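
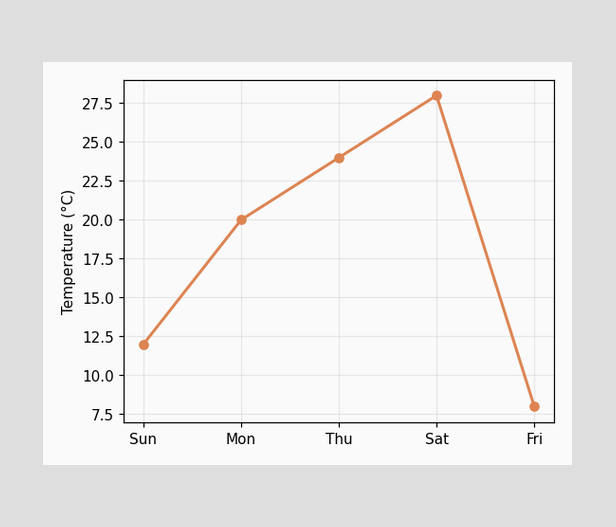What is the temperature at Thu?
24°C

At Thu, the line is at 24°C.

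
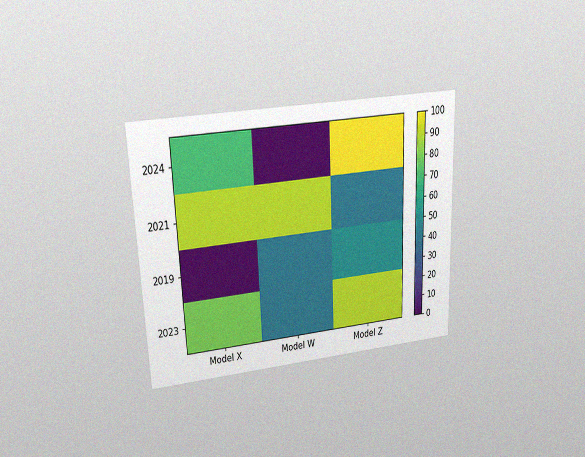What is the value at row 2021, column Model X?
90

The chart is tilted about 2° counter-clockwise and viewed at a slight angle, with some photo noise. Matching cell (2021, Model X) against the colorbar gives 90.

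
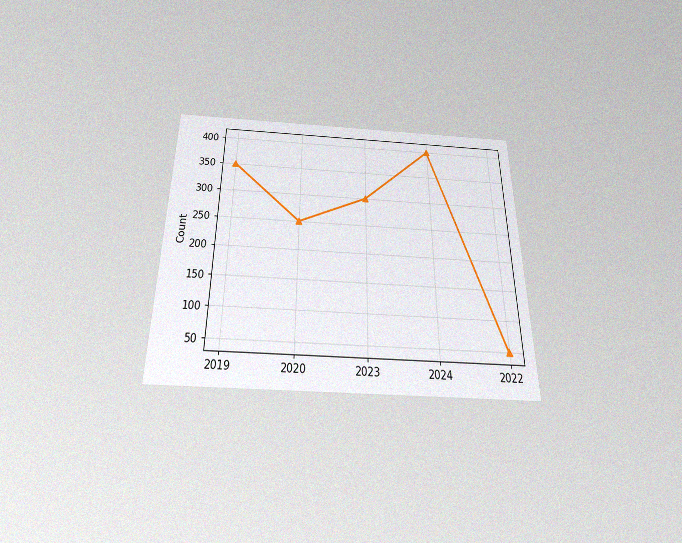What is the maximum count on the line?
The chart is viewed slightly from below, with some photo noise. The highest point is at 2024, and reading across to the y-axis gives 400.

400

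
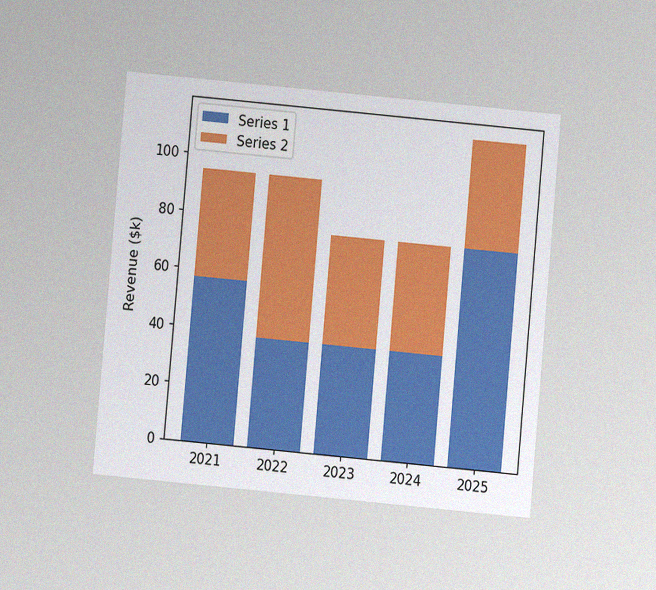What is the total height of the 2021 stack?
$95k

The chart is tilted about 5° clockwise and viewed at a slight angle, with some photo noise. The 2021 stack's top reaches $95k on the y-axis.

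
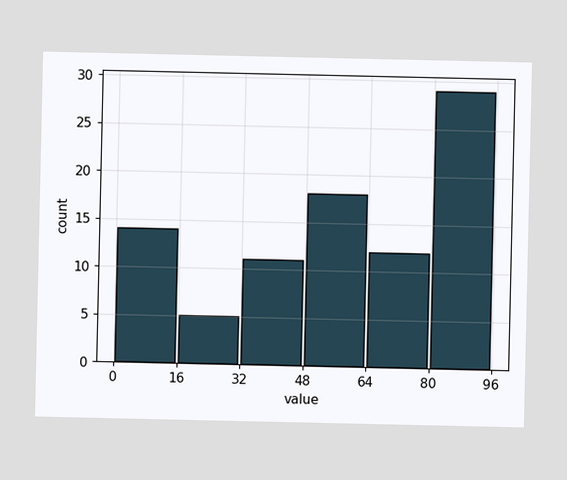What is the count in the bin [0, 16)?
The [0, 16) bin has height 14.

14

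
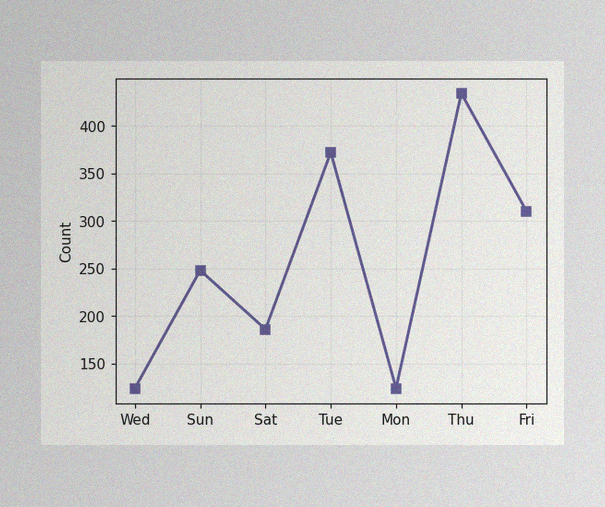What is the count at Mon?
The image has some photo noise and uneven lighting. At Mon, the line is at 124.

124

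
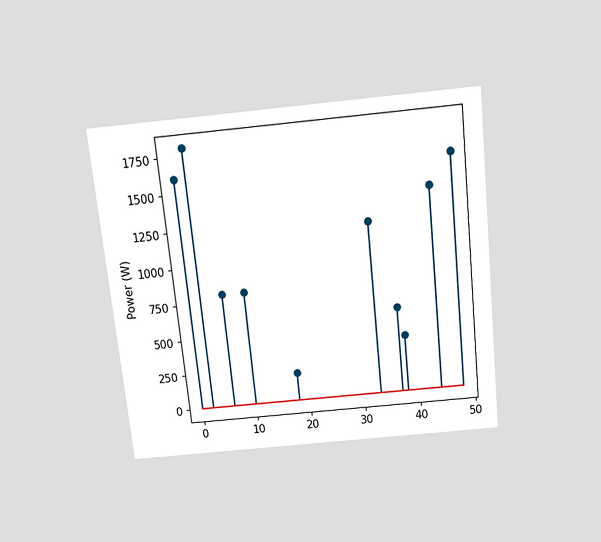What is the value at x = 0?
The chart is tilted about 6° counter-clockwise and viewed slightly from above. The stem at x=0 reaches 1600W.

1600W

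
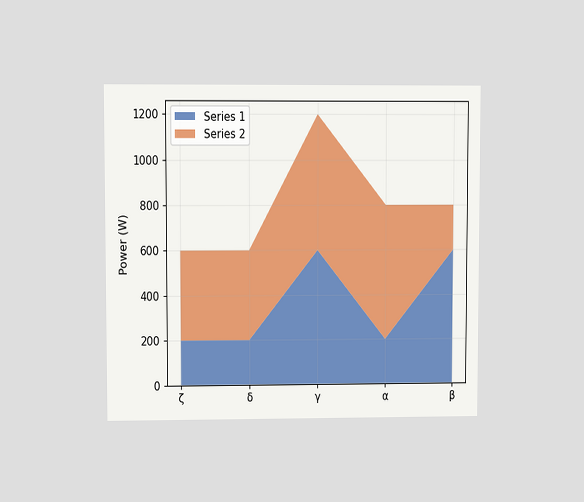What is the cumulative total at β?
The chart is viewed at a slight angle. The stacked total at β reaches 800W.

800W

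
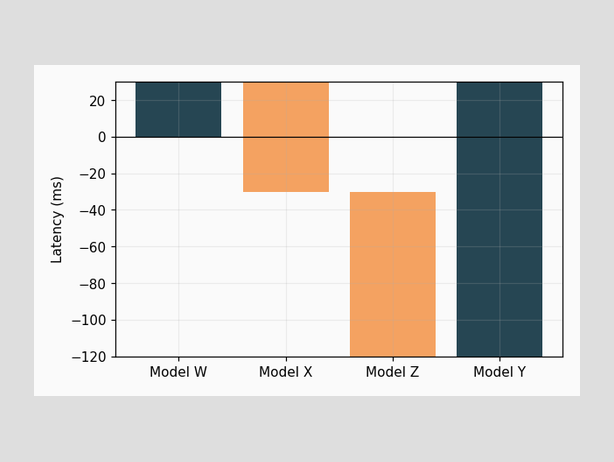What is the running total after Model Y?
30ms

After Model Y the running total reaches 30ms.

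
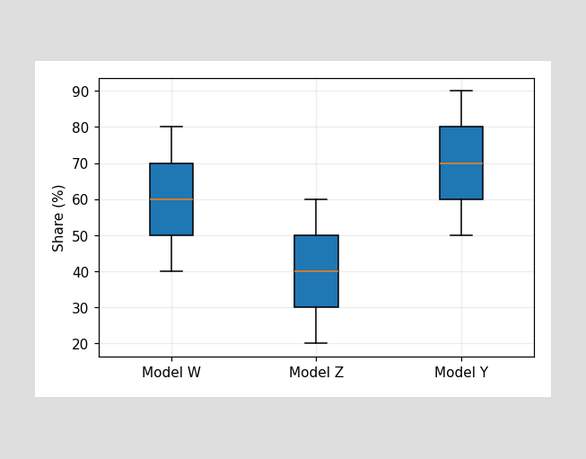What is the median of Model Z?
40%

The median line in the Model Z box sits at 40%.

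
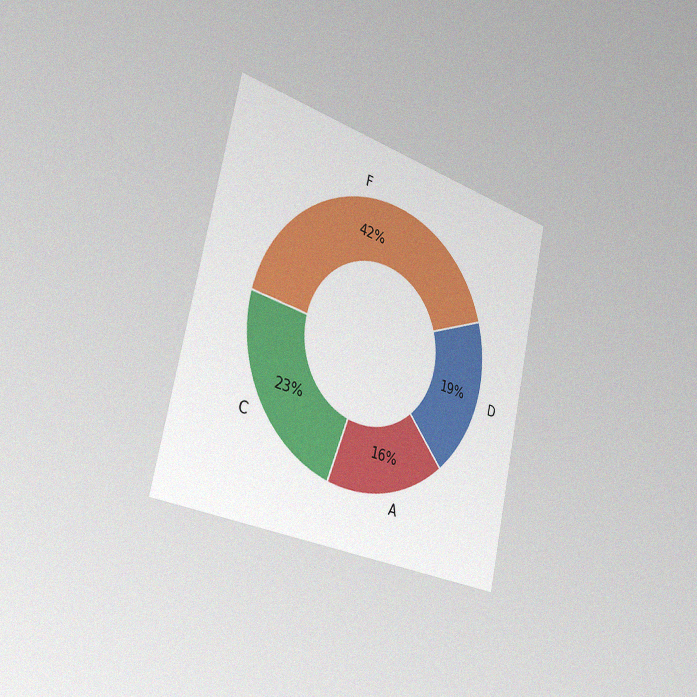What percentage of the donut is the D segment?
The chart is tilted about 12° clockwise and viewed slightly from the left, with some photo noise. The D segment takes up 19% of the ring.

19%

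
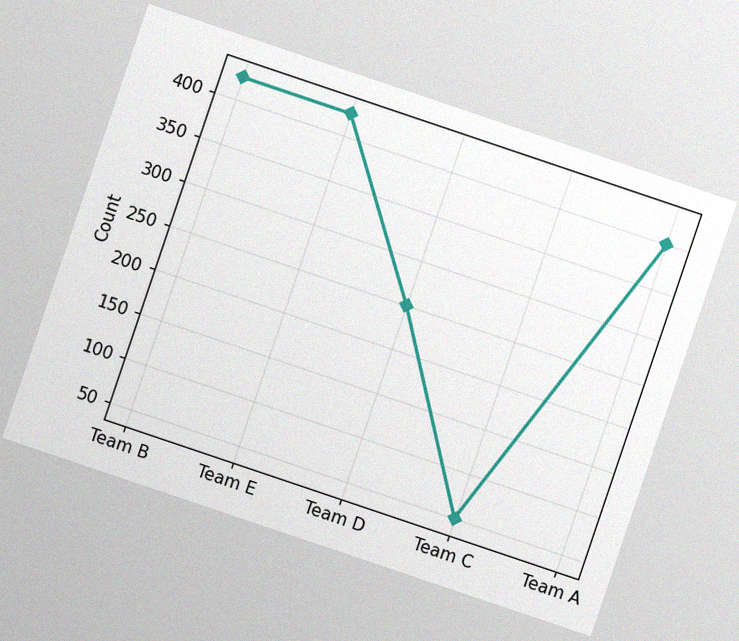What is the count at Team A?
The chart is tilted about 19° clockwise, with some photo noise. At Team A, the line is at 400.

400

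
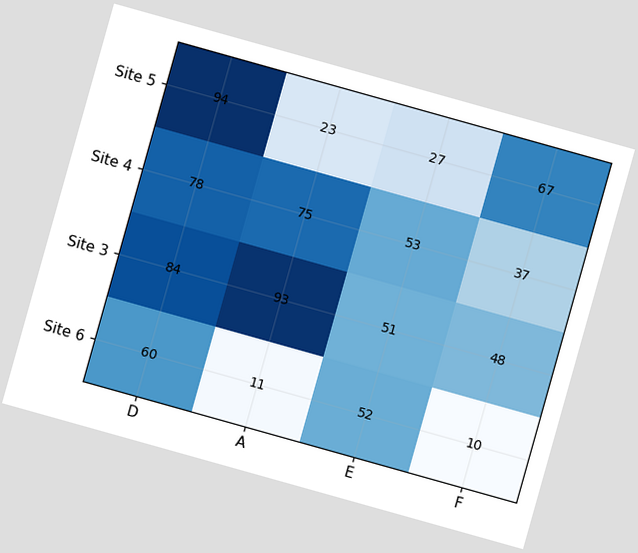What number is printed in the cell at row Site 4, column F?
The chart is tilted about 16° clockwise. The (Site 4, F) cell reads 37.

37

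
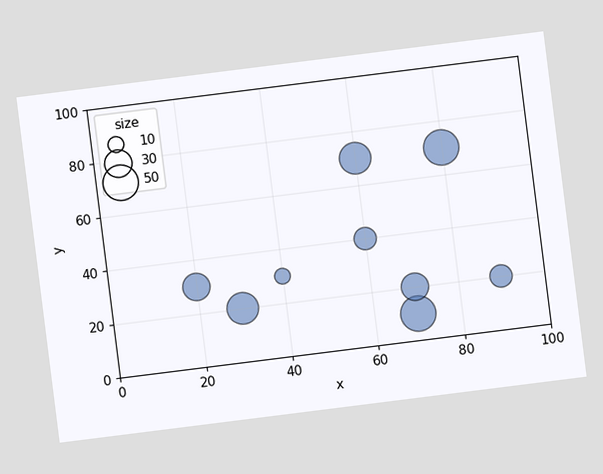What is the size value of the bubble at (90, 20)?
The chart is tilted about 7° counter-clockwise. Matching the bubble at (90, 20) against the size legend gives 20.

20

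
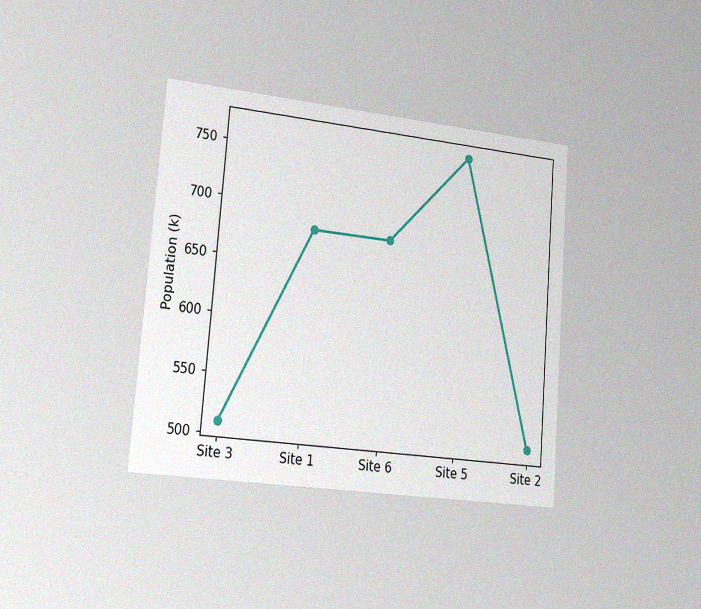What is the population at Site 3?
510k

The chart is tilted about 5° clockwise and viewed slightly from the left, with some photo noise. At Site 3, the line is at 510k.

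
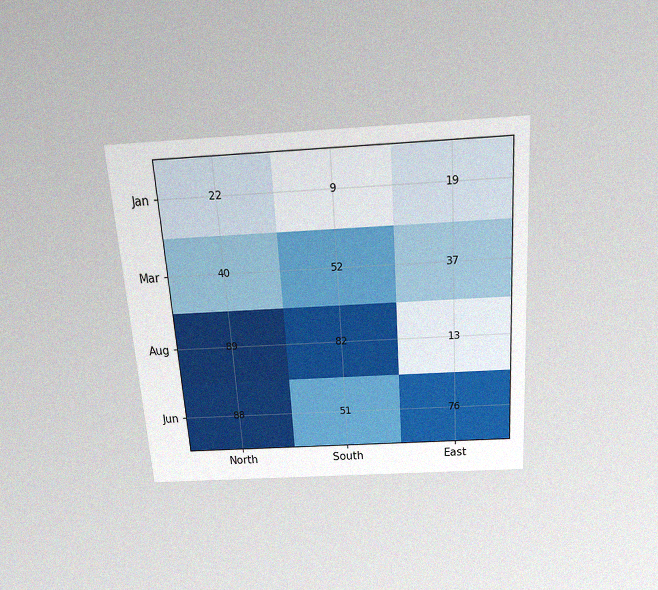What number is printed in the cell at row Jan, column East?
19

The chart is tilted about 4° counter-clockwise and viewed slightly from above, with some photo noise. The (Jan, East) cell reads 19.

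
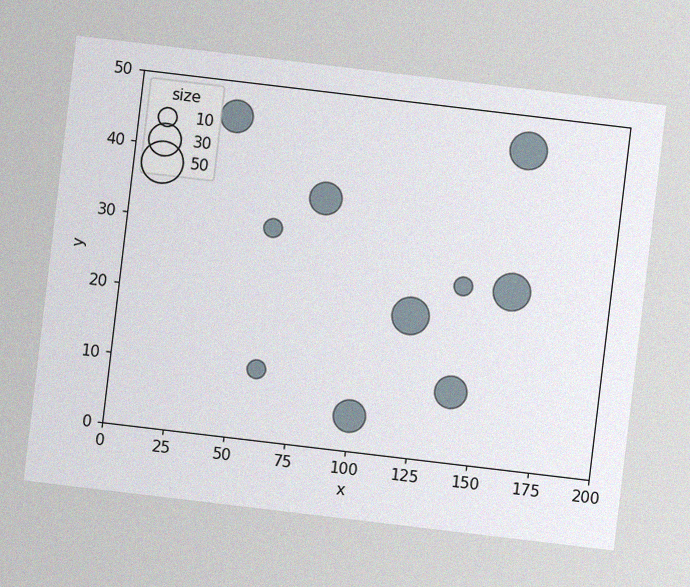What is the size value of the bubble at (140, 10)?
30

The chart is tilted about 7° clockwise, with some photo noise. Matching the bubble at (140, 10) against the size legend gives 30.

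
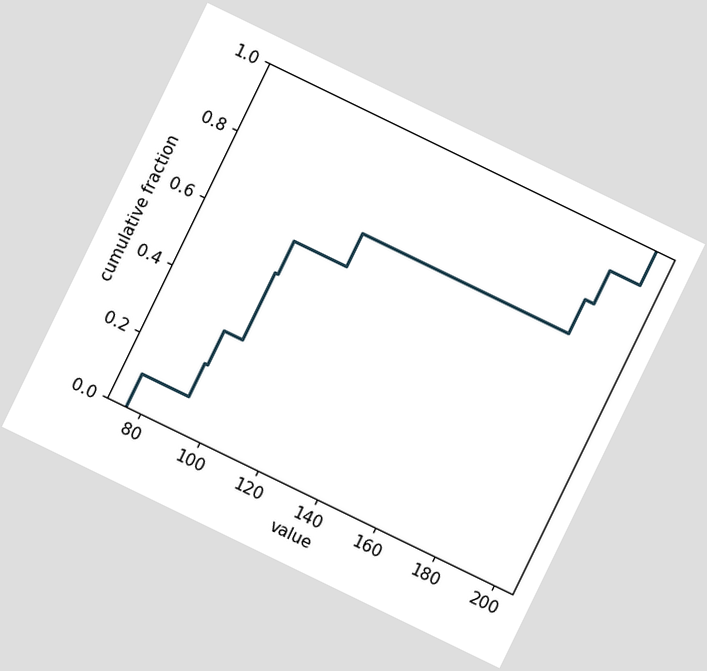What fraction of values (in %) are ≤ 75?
10%

The chart is tilted about 26° clockwise. At x=75 the ECDF step is at 10%.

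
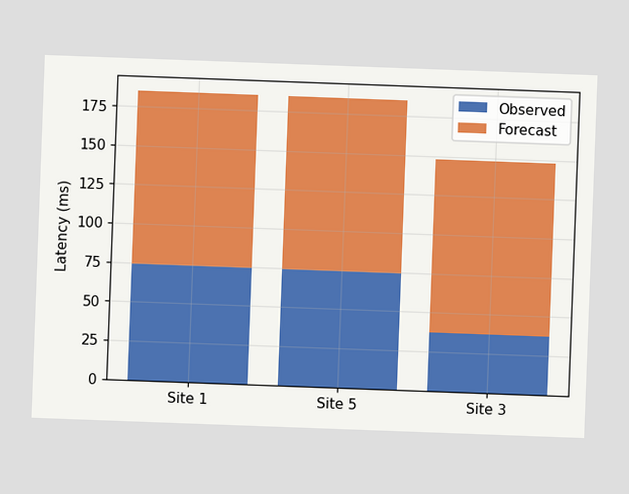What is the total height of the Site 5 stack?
185ms

The chart is tilted about 2° clockwise. The Site 5 stack's top reaches 185ms on the y-axis.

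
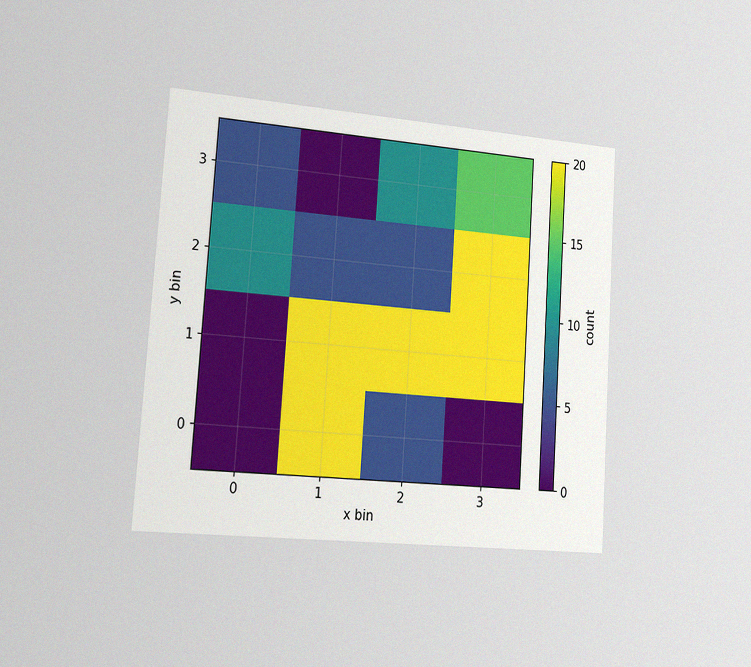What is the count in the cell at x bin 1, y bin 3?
The chart is tilted about 4° clockwise and viewed slightly from the left, with some photo noise. Matching the cell (1, 3) against the colorbar gives 0.

0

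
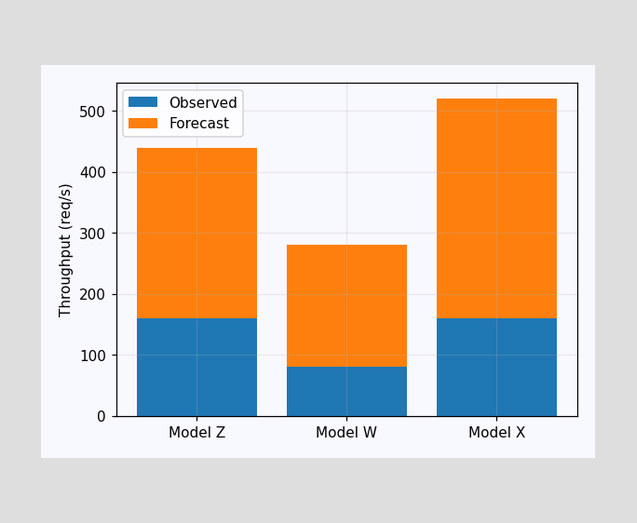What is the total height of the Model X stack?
520req/s

The Model X stack's top reaches 520req/s on the y-axis.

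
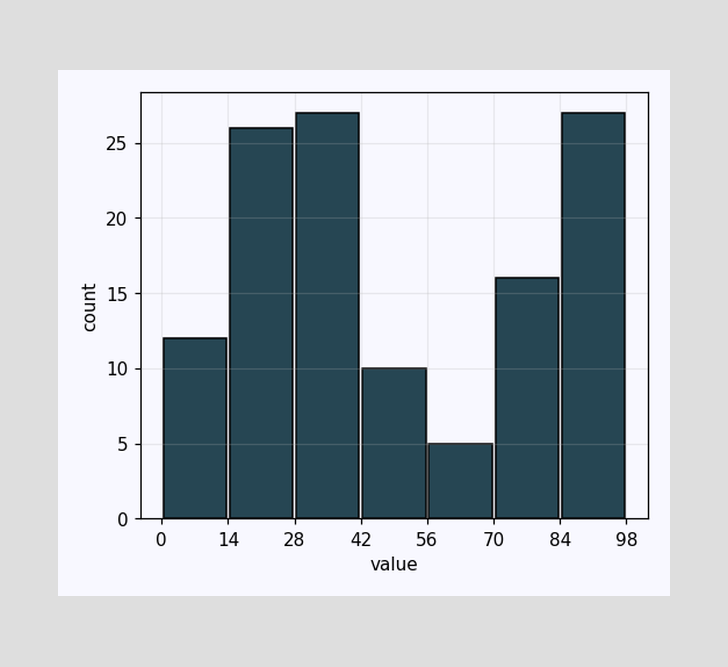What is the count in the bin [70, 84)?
The [70, 84) bin has height 16.

16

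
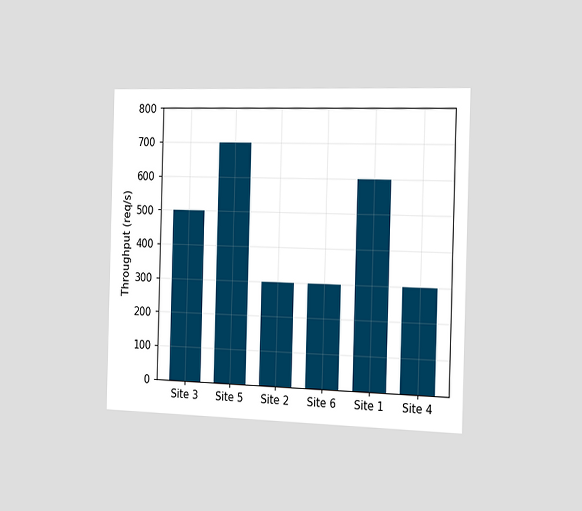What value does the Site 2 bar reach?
The chart is viewed slightly from the right. Reading along the chart's y-axis, the Site 2 bar reaches 300req/s.

300req/s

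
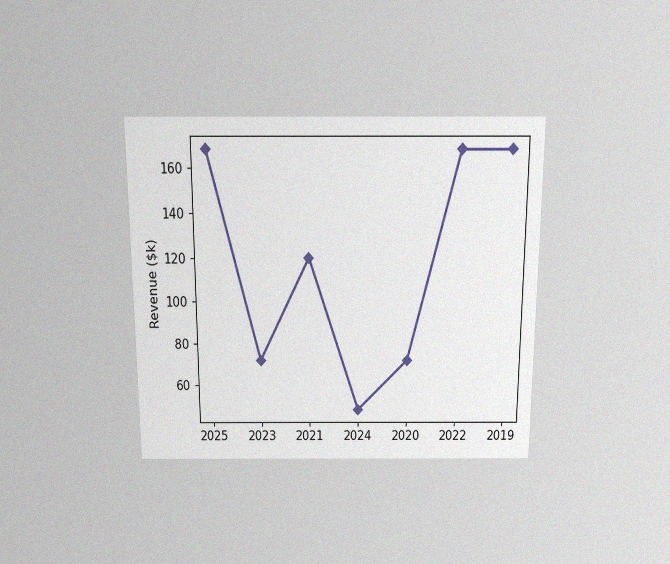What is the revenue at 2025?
The chart is viewed slightly from above, with some photo noise. At 2025, the line is at $168k.

$168k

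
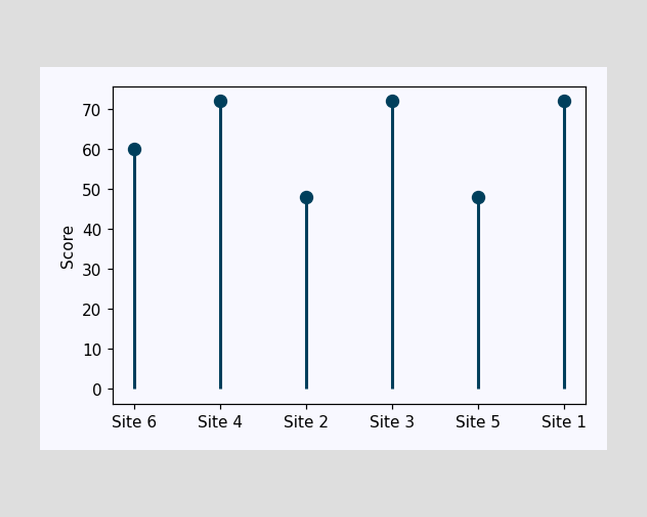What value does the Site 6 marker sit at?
The Site 6 marker sits at 60.

60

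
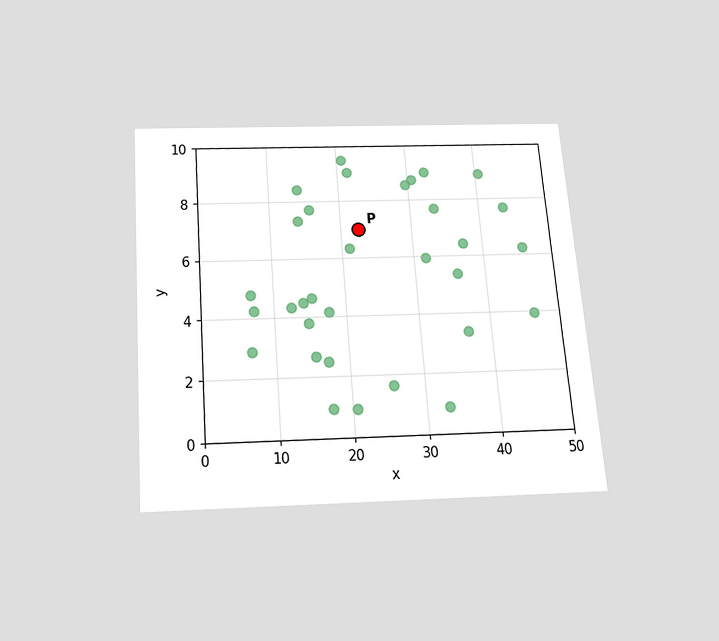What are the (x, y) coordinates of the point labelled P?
(22.5, 7)

The chart is tilted about 4° counter-clockwise and viewed slightly from below. Following the gridlines from P to each axis, P sits at (22.5, 7).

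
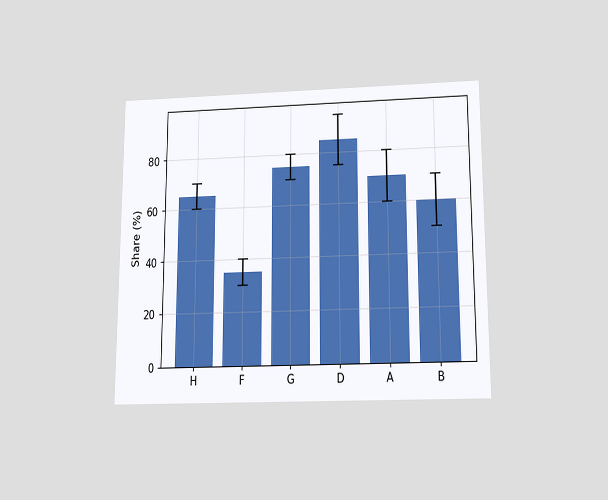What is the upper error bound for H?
The chart is viewed slightly from below. The H bar's upper whisker reaches 70%.

70%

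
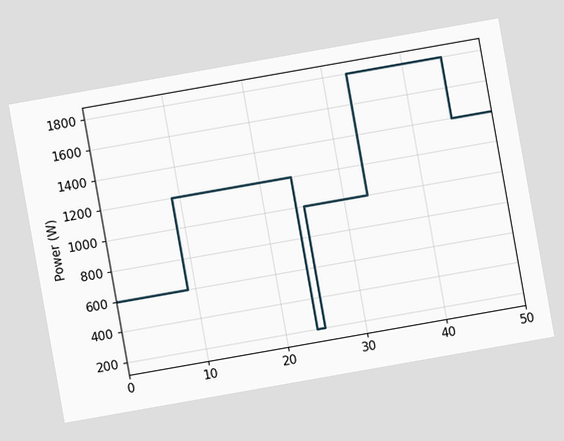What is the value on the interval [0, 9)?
600W

The chart is tilted about 10° counter-clockwise. On [0, 9) the step sits at 600W.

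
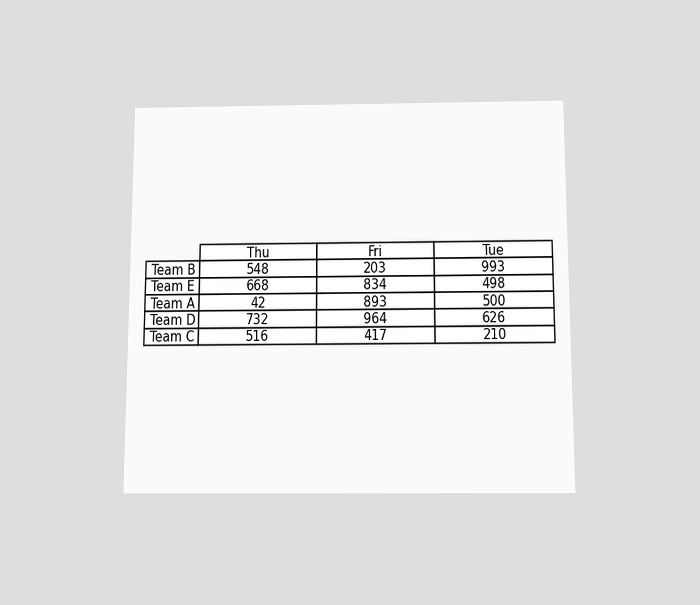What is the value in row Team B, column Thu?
548

The chart is viewed slightly from below. The (Team B, Thu) cell reads 548.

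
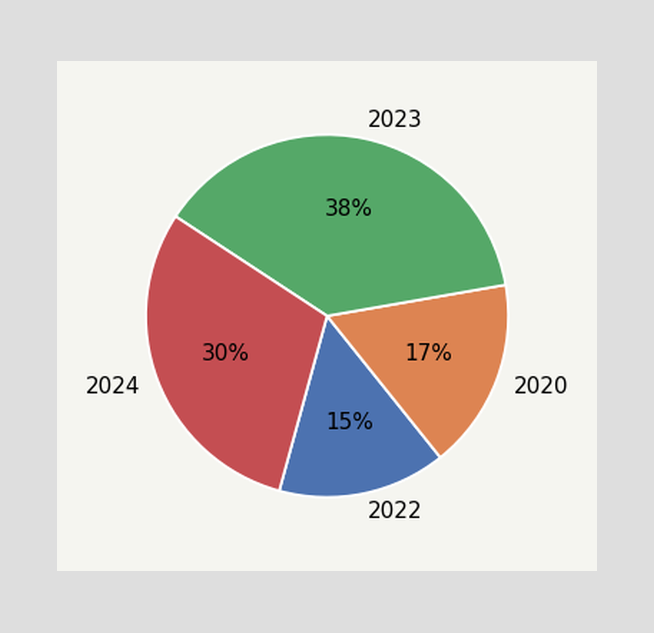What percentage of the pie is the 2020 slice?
The 2020 slice takes up 17% of the pie.

17%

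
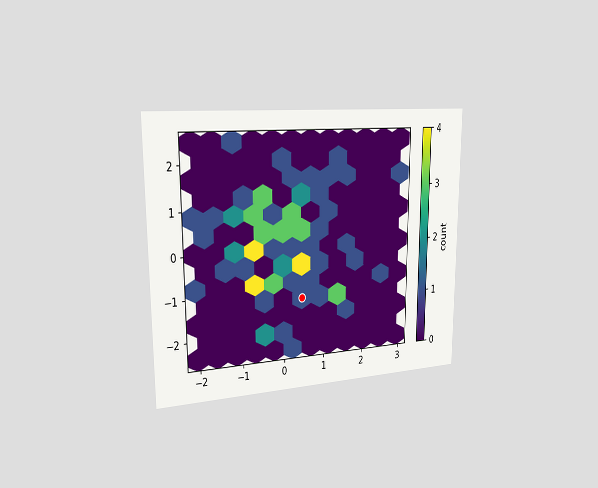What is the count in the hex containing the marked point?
1

The chart is viewed slightly from the left. The marked hex reads 1 on the colorbar.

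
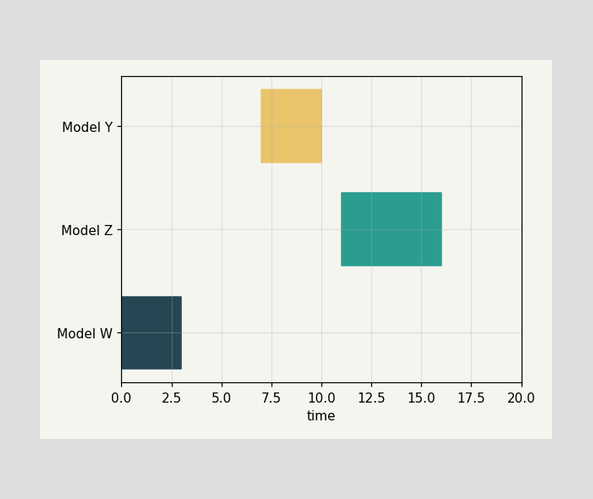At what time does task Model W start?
The Model W bar begins at t=0.

0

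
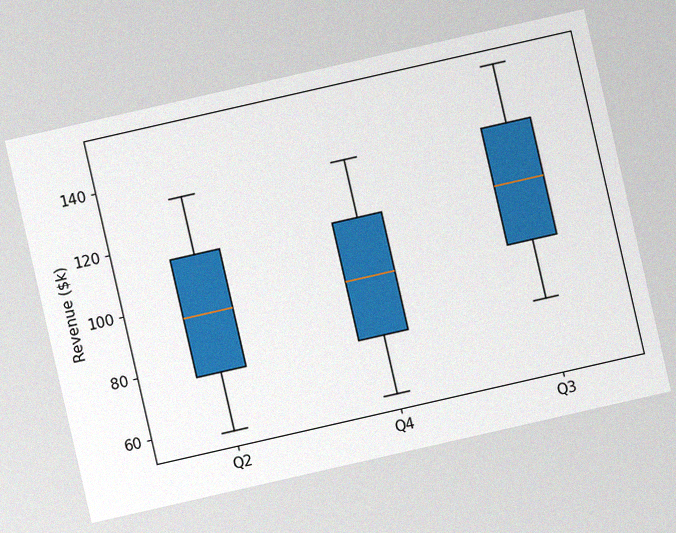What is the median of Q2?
$95k

The chart is tilted about 13° counter-clockwise, with some photo noise. The median line in the Q2 box sits at $95k.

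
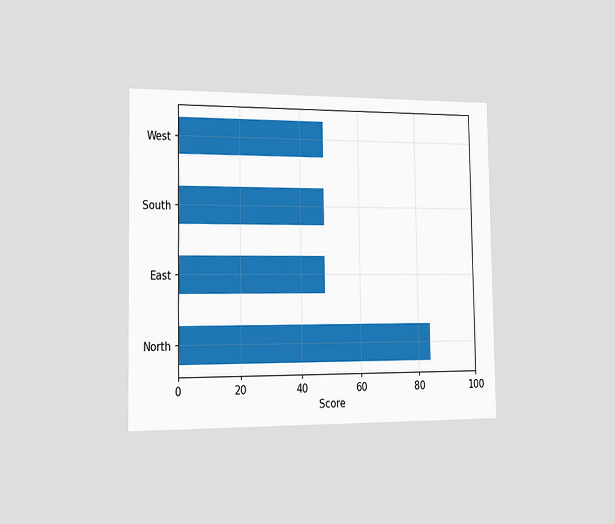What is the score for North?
84

The chart is viewed slightly from the left. Reading along the chart's x-axis, the North bar reaches 84.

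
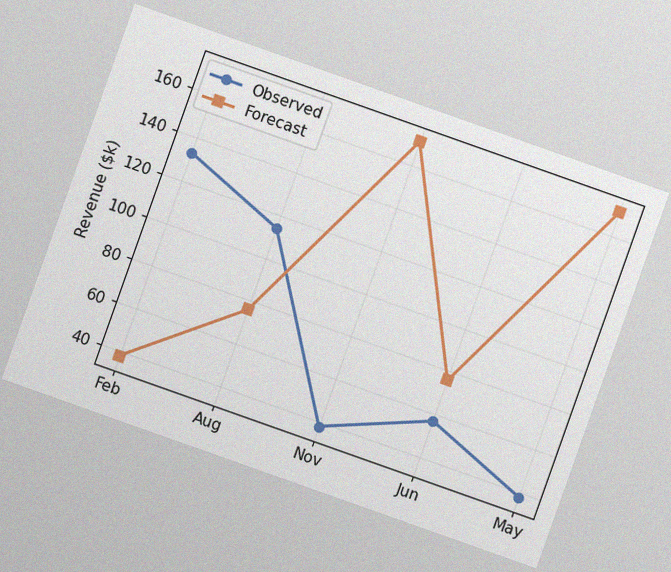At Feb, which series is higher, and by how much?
Observed, by $95k

The chart is tilted about 20° clockwise, with some photo noise. At Feb, Observed sits above the other line by $95k.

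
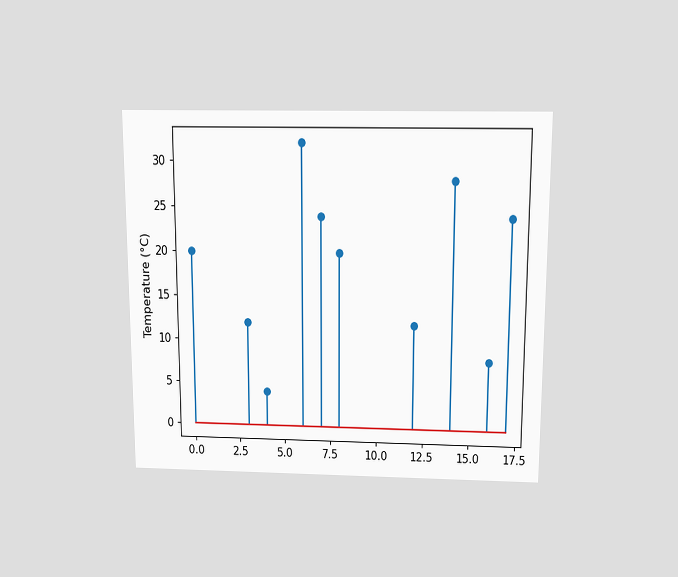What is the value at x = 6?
The chart is viewed slightly from above. The stem at x=6 reaches 32°C.

32°C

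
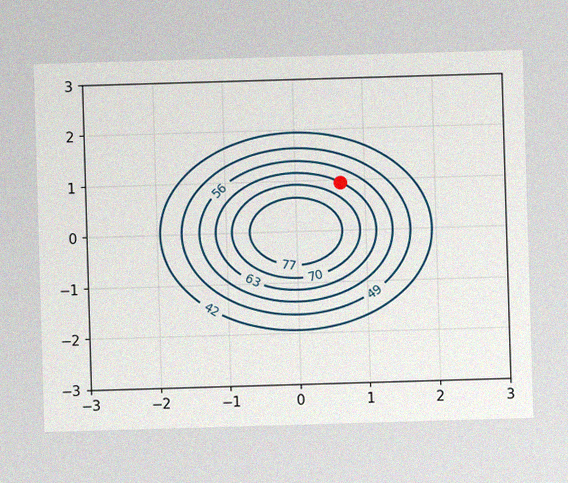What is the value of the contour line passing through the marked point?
The image has some photo noise and uneven lighting. The marked point sits on the contour labelled 63.

63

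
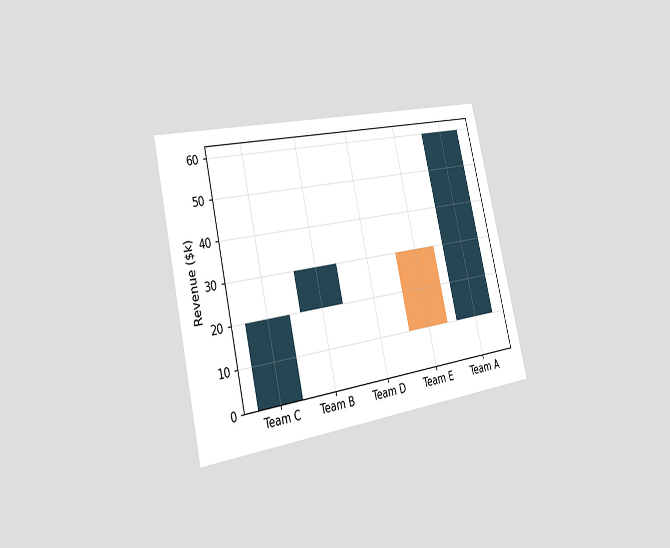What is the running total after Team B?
$30k

The chart is tilted about 13° counter-clockwise and viewed slightly from the left. After Team B the running total reaches $30k.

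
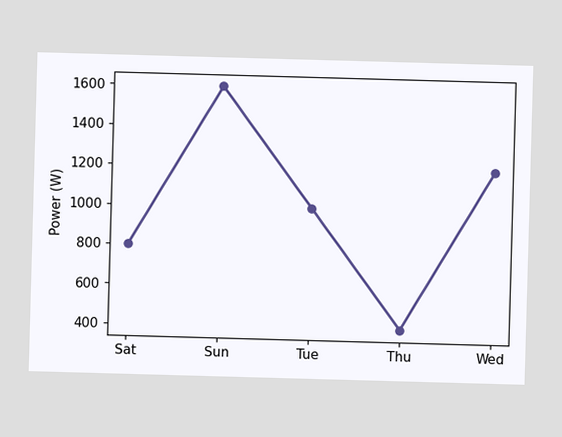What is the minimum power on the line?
400W

The lowest point is at Thu, and reading across to the y-axis gives 400W.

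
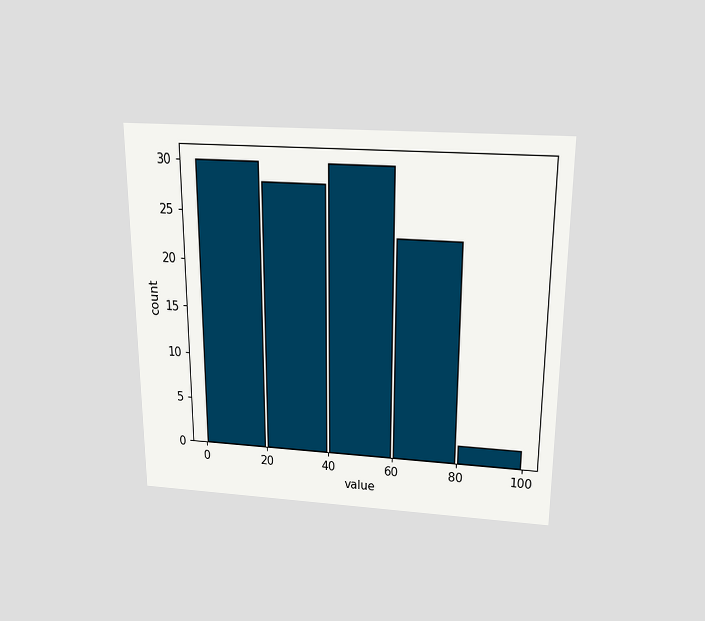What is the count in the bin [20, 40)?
28

The chart is viewed slightly from above. The [20, 40) bin has height 28.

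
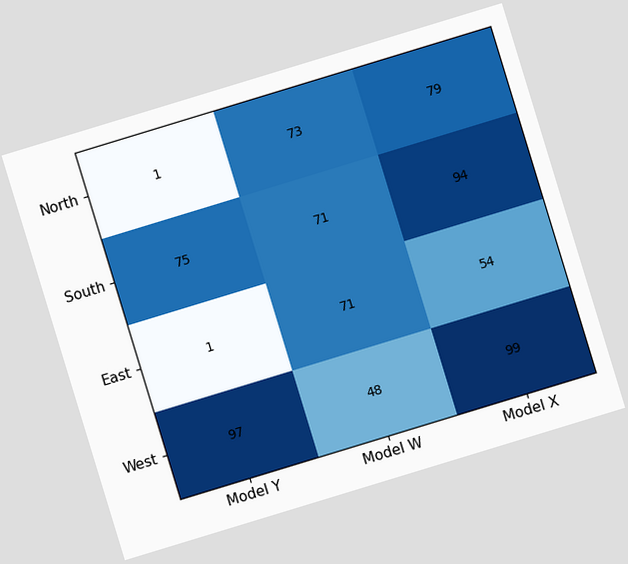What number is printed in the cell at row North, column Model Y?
1

The chart is tilted about 17° counter-clockwise. The (North, Model Y) cell reads 1.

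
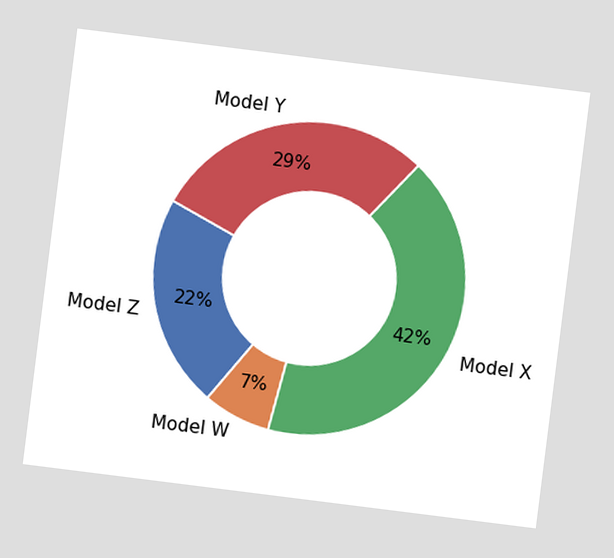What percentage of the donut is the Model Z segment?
22%

The chart is tilted about 7° clockwise. The Model Z segment takes up 22% of the ring.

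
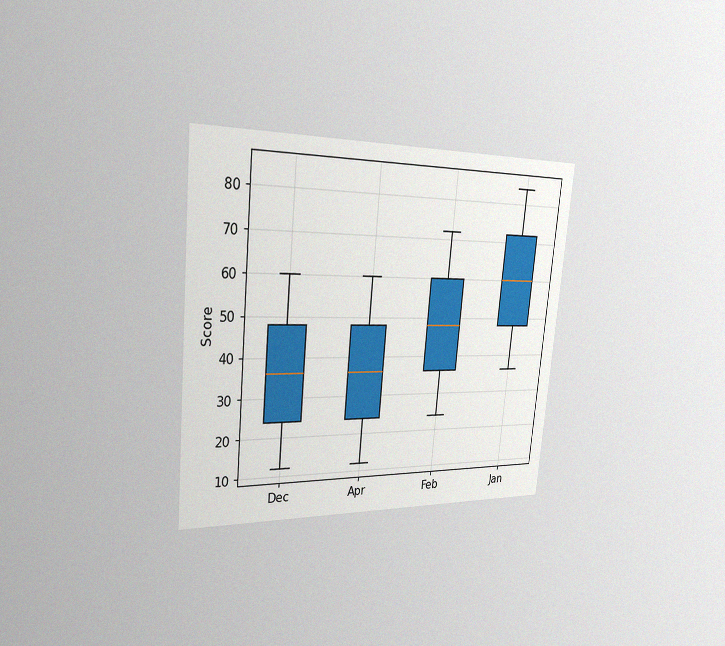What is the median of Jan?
The chart is tilted about 5° clockwise and viewed slightly from the left, with some photo noise. The median line in the Jan box sits at 60.

60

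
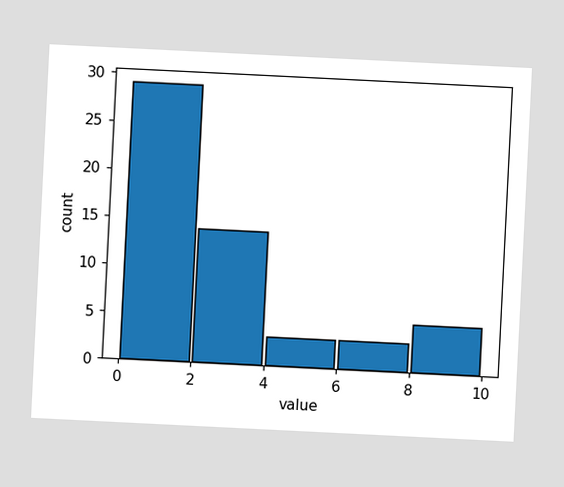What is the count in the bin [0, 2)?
29

The chart is tilted about 3° clockwise. The [0, 2) bin has height 29.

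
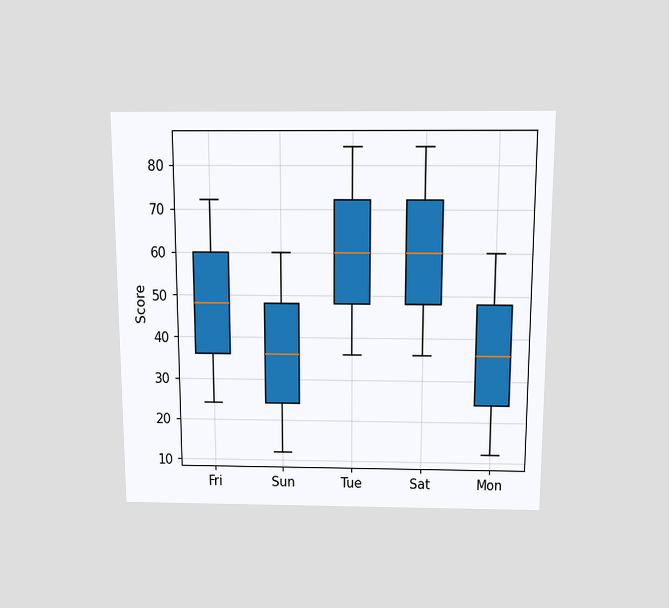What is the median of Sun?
The chart is viewed slightly from above. The median line in the Sun box sits at 36.

36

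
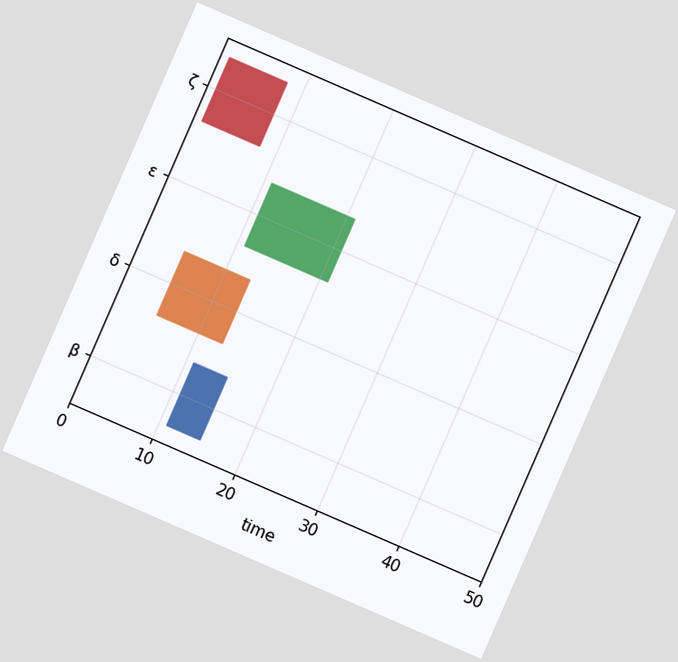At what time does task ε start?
11

The chart is tilted about 23° clockwise. The ε bar begins at t=11.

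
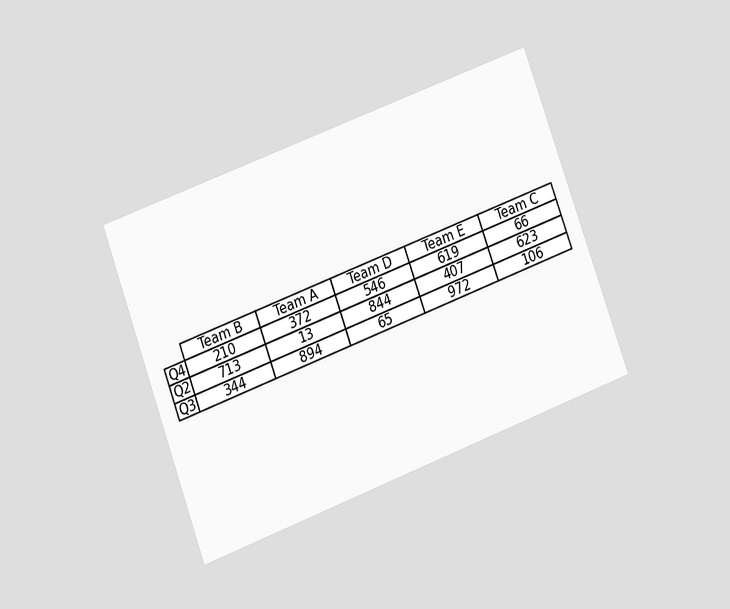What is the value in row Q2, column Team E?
The chart is tilted about 20° counter-clockwise and viewed at a slight angle. The (Q2, Team E) cell reads 407.

407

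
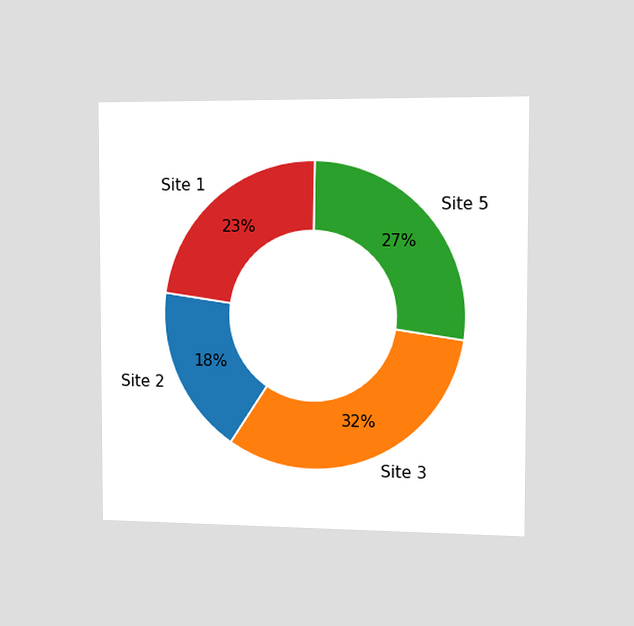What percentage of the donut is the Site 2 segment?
The chart is viewed slightly from the right. The Site 2 segment takes up 18% of the ring.

18%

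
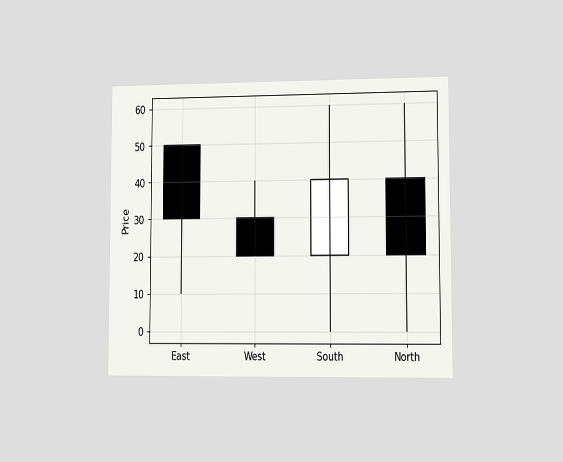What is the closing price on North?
The chart is viewed at a slight angle. The North candle closes at 20.

20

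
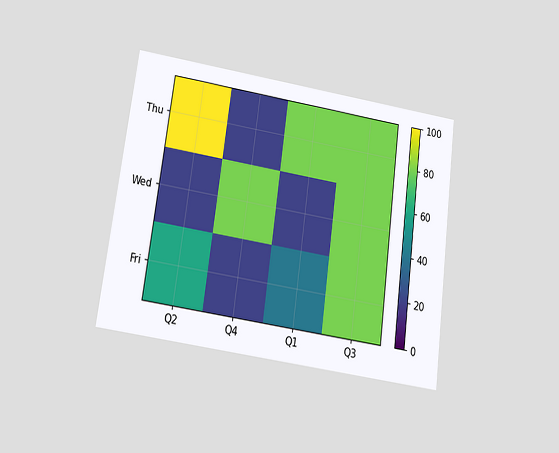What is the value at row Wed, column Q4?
80

The chart is tilted about 8° clockwise and viewed slightly from below. Matching cell (Wed, Q4) against the colorbar gives 80.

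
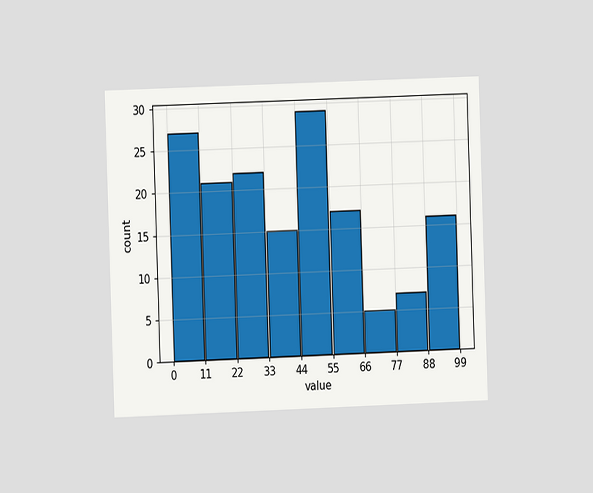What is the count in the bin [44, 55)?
29

The chart is tilted about 2° counter-clockwise and viewed at a slight angle. The [44, 55) bin has height 29.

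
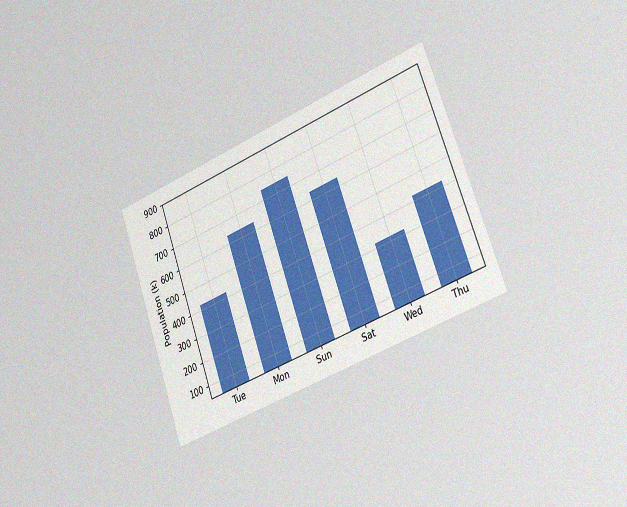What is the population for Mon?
The chart is tilted about 20° counter-clockwise and viewed slightly from the right, with some photo noise. Reading along the chart's y-axis, the Mon bar reaches 636k.

636k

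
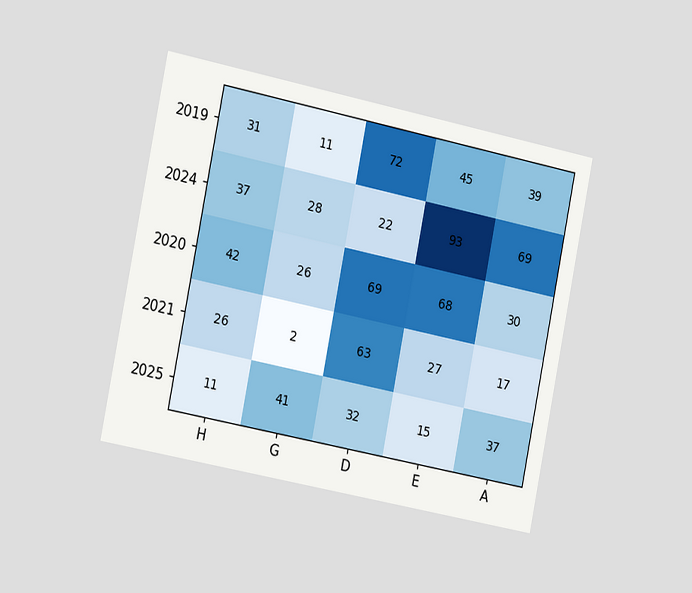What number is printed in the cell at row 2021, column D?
The chart is tilted about 11° clockwise and viewed slightly from the left. The (2021, D) cell reads 63.

63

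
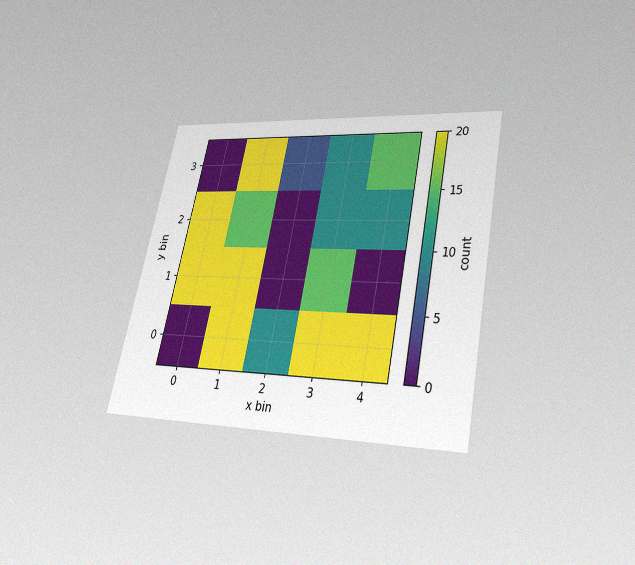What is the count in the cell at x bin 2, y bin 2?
The chart is tilted about 12° clockwise and viewed slightly from below, with some photo noise. Matching the cell (2, 2) against the colorbar gives 0.

0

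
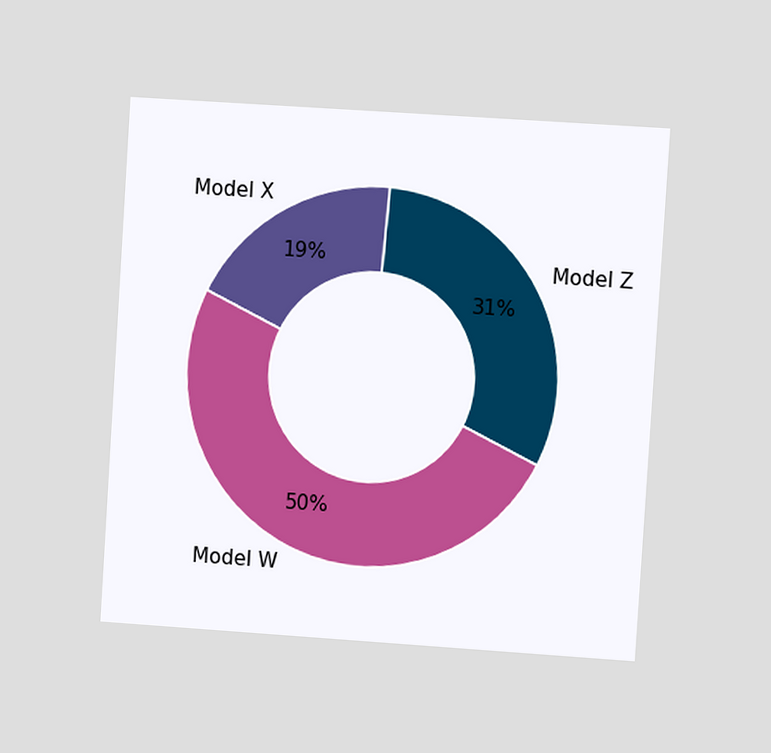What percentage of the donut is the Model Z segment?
The chart is tilted about 4° clockwise and viewed at a slight angle. The Model Z segment takes up 31% of the ring.

31%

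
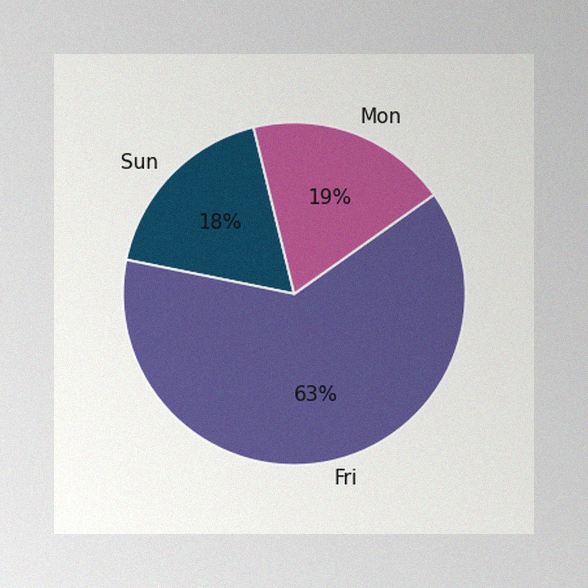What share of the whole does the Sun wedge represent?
The image has some photo noise and uneven lighting. The Sun slice takes up 18% of the pie.

18%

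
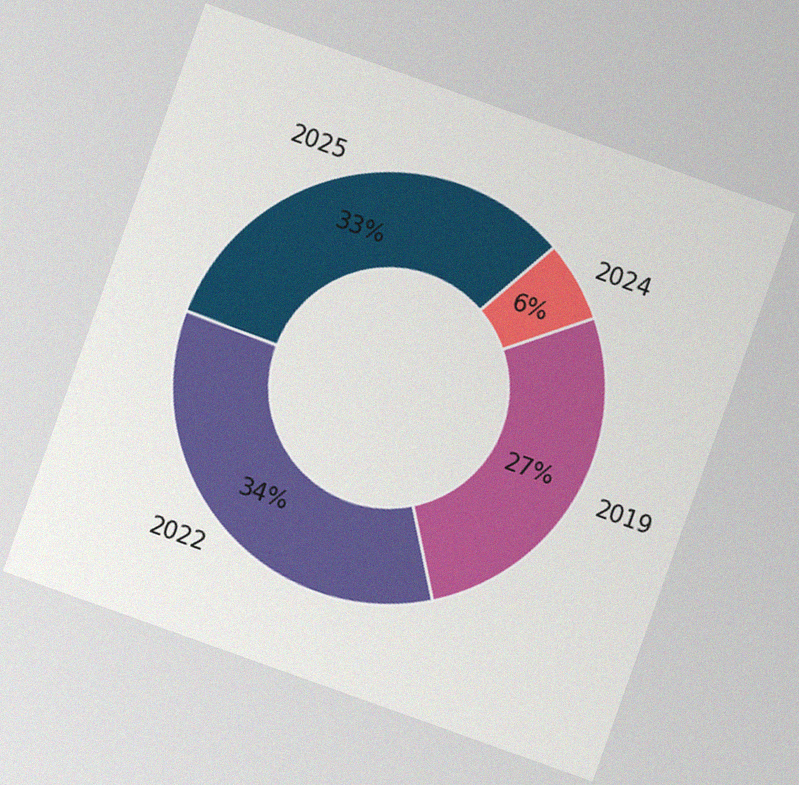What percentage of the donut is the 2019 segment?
The chart is tilted about 20° clockwise, with some photo noise. The 2019 segment takes up 27% of the ring.

27%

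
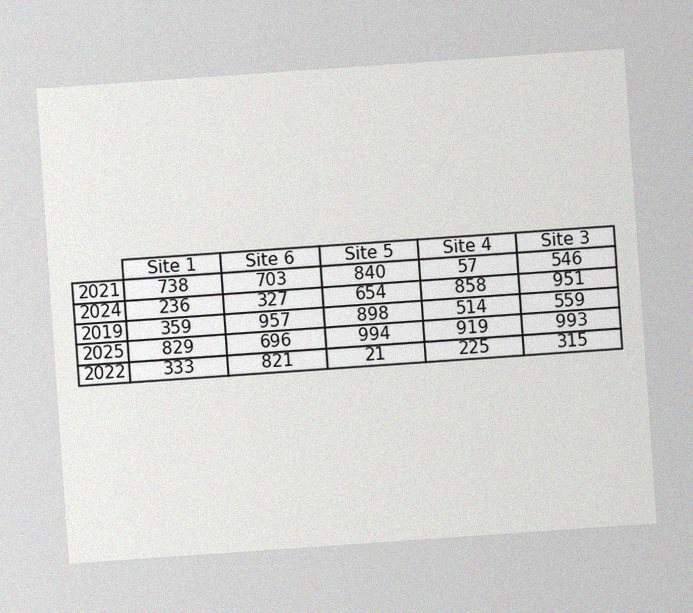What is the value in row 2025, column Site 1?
829

The chart is tilted about 4° counter-clockwise, with some photo noise. The (2025, Site 1) cell reads 829.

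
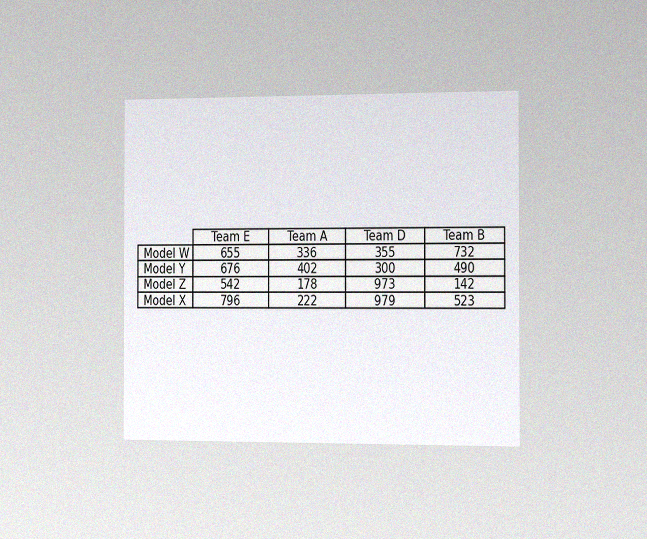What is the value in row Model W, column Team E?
655

The chart is viewed slightly from the right, with some photo noise. The (Model W, Team E) cell reads 655.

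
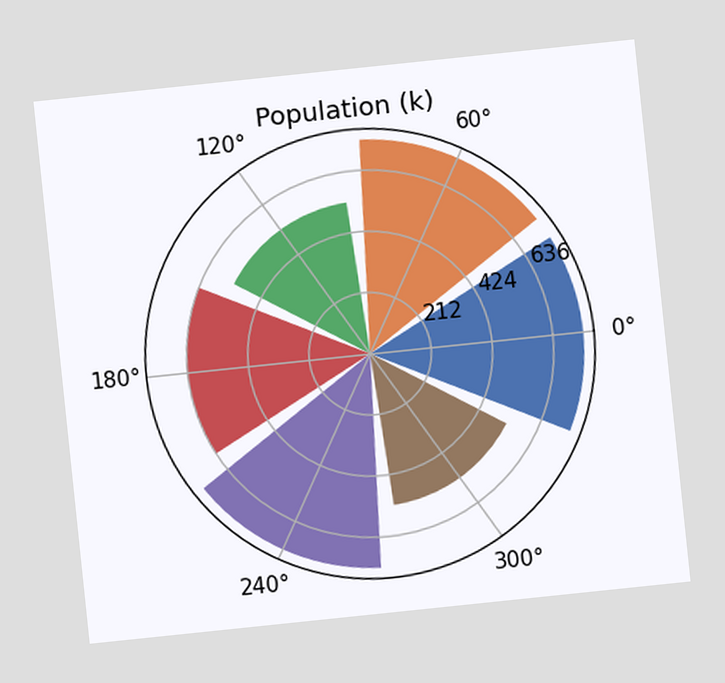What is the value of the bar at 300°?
530k

The chart is tilted about 6° counter-clockwise. The bar at 300° reaches 530k on the radial axis.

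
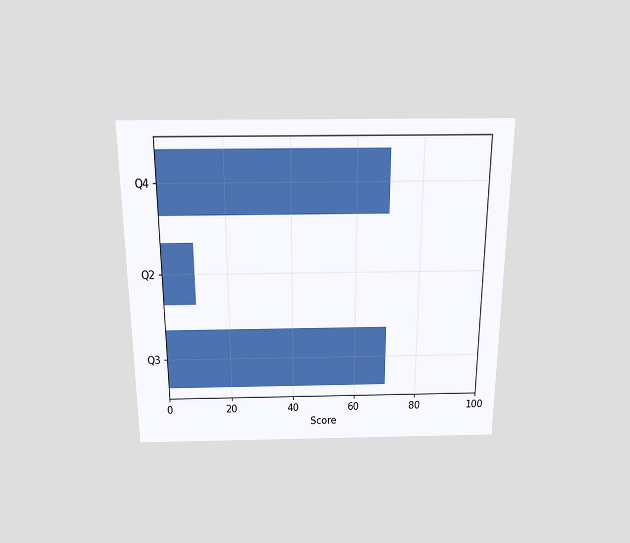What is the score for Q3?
The chart is viewed slightly from above. Reading along the chart's x-axis, the Q3 bar reaches 70.

70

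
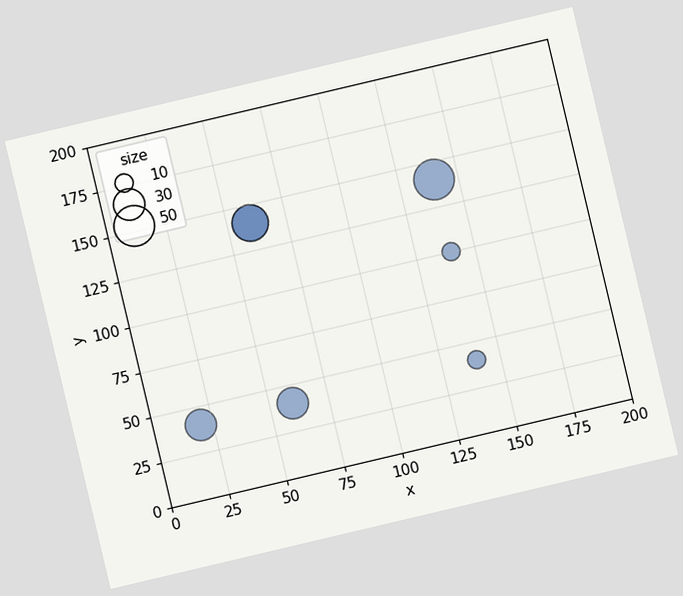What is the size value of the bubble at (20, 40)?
The chart is tilted about 13° counter-clockwise. Matching the bubble at (20, 40) against the size legend gives 30.

30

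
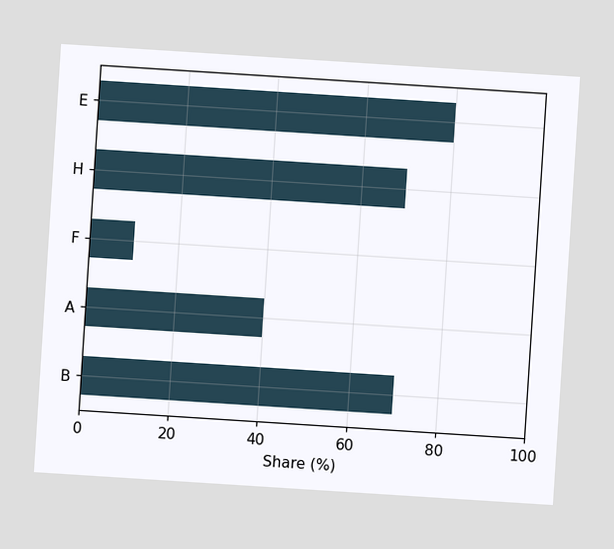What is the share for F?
The chart is tilted about 4° clockwise. Reading along the chart's x-axis, the F bar reaches 10%.

10%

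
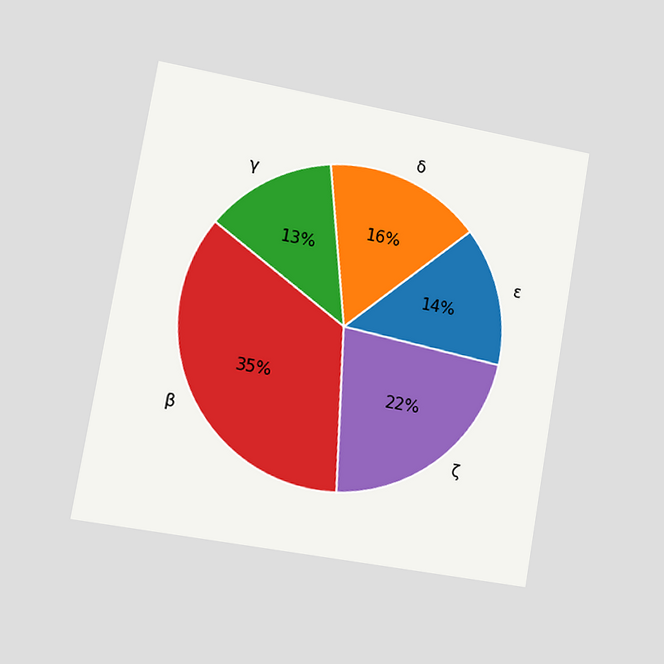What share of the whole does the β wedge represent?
35%

The chart is tilted about 10° clockwise and viewed slightly from the left. The β slice takes up 35% of the pie.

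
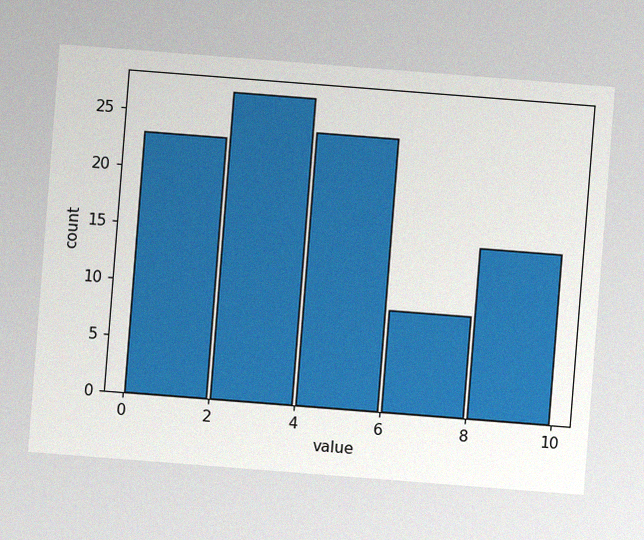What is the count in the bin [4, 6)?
24

The chart is tilted about 4° clockwise, with some photo noise. The [4, 6) bin has height 24.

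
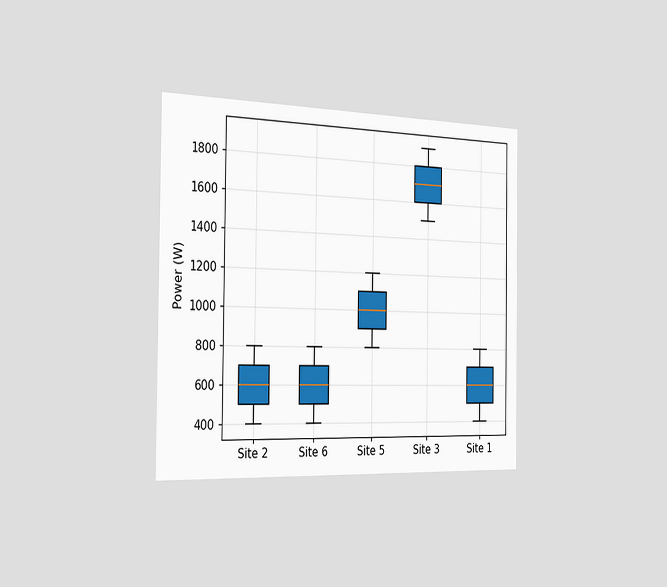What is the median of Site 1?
The chart is viewed slightly from the left. The median line in the Site 1 box sits at 600W.

600W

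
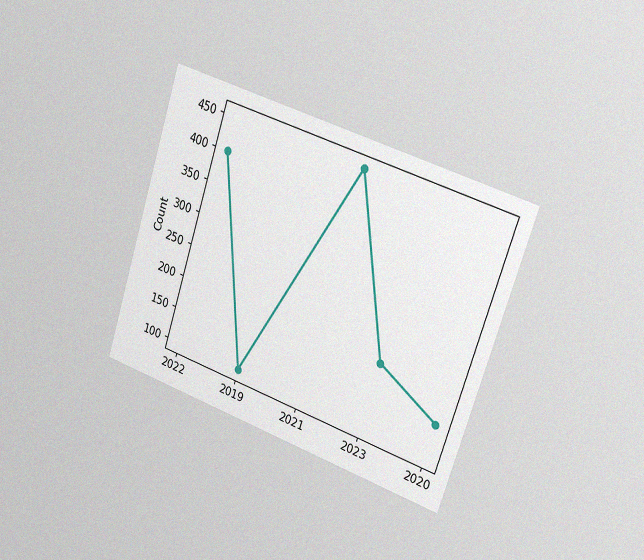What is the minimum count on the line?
The chart is tilted about 18° clockwise and viewed slightly from the right, with some photo noise. The lowest point is at 2019, and reading across to the y-axis gives 100.

100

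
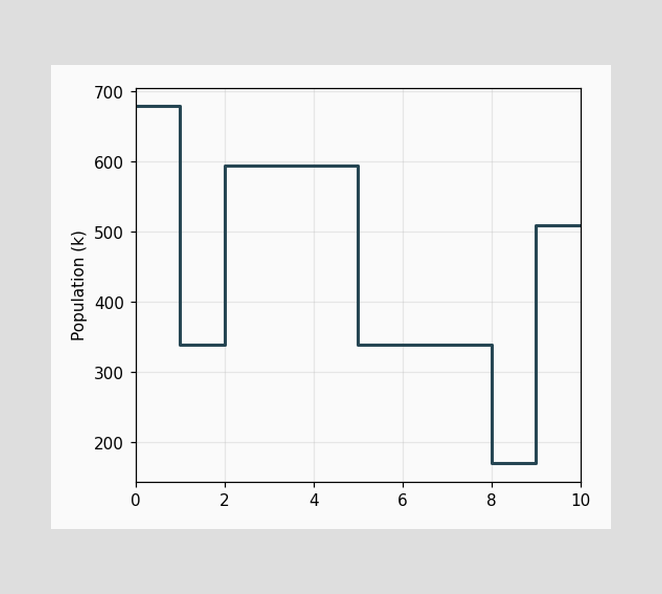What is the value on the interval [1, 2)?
340k

On [1, 2) the step sits at 340k.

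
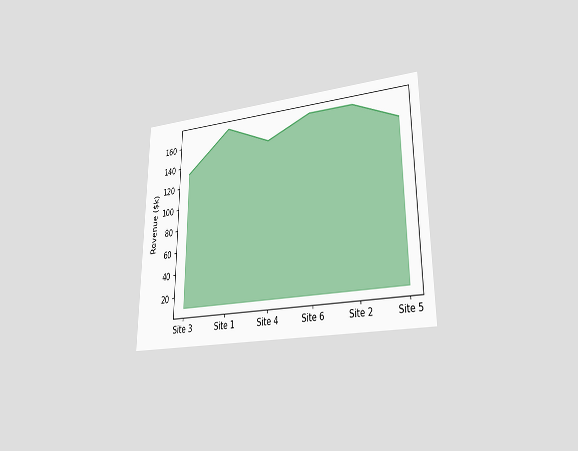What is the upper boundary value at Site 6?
The chart is viewed at a slight angle. At Site 6 the upper boundary is at $171k.

$171k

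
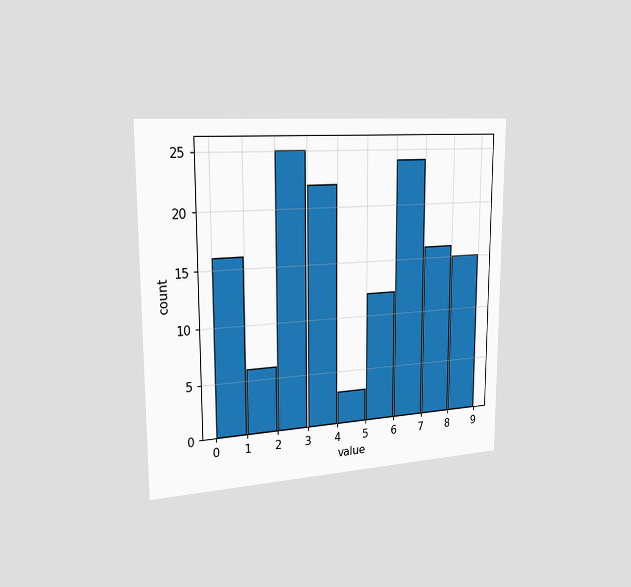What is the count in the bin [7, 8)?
16

The chart is viewed slightly from the left. The [7, 8) bin has height 16.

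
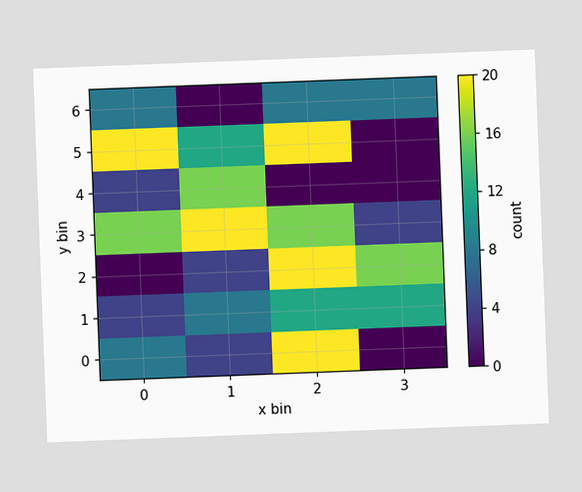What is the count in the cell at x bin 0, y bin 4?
4

The chart is tilted about 2° counter-clockwise. Matching the cell (0, 4) against the colorbar gives 4.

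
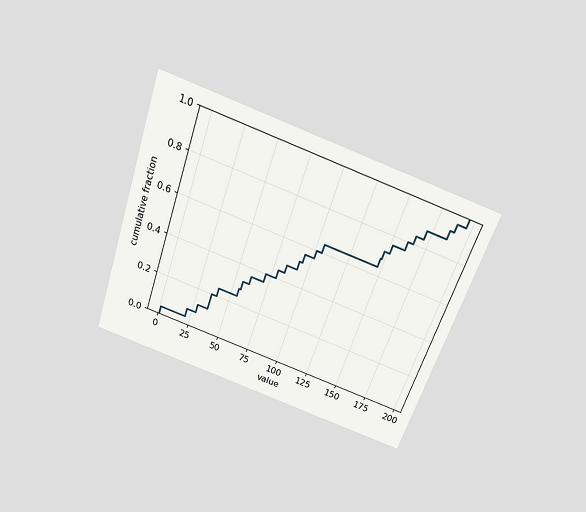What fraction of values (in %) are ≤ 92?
52%

The chart is tilted about 19° clockwise and viewed slightly from above. At x=92 the ECDF step is at 52%.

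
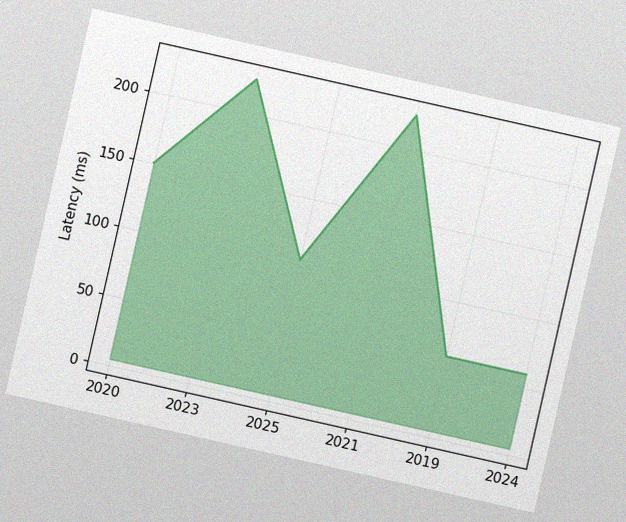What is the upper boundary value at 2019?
60ms

The chart is tilted about 13° clockwise, with some photo noise. At 2019 the upper boundary is at 60ms.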